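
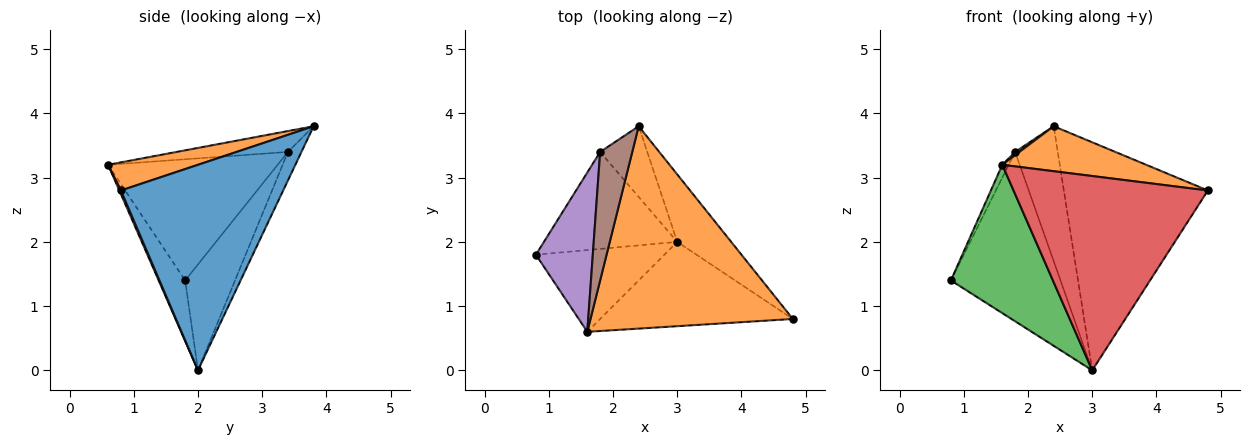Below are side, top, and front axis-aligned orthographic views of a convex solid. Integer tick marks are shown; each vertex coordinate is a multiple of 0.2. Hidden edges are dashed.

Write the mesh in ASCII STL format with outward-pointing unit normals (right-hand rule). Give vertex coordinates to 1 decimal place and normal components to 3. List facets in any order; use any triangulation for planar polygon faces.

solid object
 facet normal 0.734 0.651 -0.193
  outer loop
   vertex 3.0 2.0 0.0
   vertex 2.4 3.8 3.8
   vertex 4.8 0.8 2.8
  endloop
 endfacet
 facet normal 0.134 -0.215 0.967
  outer loop
   vertex 1.6 0.6 3.2
   vertex 4.8 0.8 2.8
   vertex 2.4 3.8 3.8
  endloop
 endfacet
 facet normal -0.222 -0.854 -0.471
  outer loop
   vertex 1.6 0.6 3.2
   vertex 0.8 1.8 1.4
   vertex 3.0 2.0 0.0
  endloop
 endfacet
 facet normal 0.008 -0.917 -0.398
  outer loop
   vertex 1.6 0.6 3.2
   vertex 3.0 2.0 0.0
   vertex 4.8 0.8 2.8
  endloop
 endfacet
 facet normal -0.905 0.034 0.425
  outer loop
   vertex 1.8 3.4 3.4
   vertex 0.8 1.8 1.4
   vertex 1.6 0.6 3.2
  endloop
 endfacet
 facet normal -0.545 -0.021 0.838
  outer loop
   vertex 1.8 3.4 3.4
   vertex 1.6 0.6 3.2
   vertex 2.4 3.8 3.8
  endloop
 endfacet
 facet normal -0.367 0.807 -0.462
  outer loop
   vertex 1.8 3.4 3.4
   vertex 3.0 2.0 0.0
   vertex 0.8 1.8 1.4
  endloop
 endfacet
 facet normal -0.271 0.853 -0.447
  outer loop
   vertex 1.8 3.4 3.4
   vertex 2.4 3.8 3.8
   vertex 3.0 2.0 0.0
  endloop
 endfacet
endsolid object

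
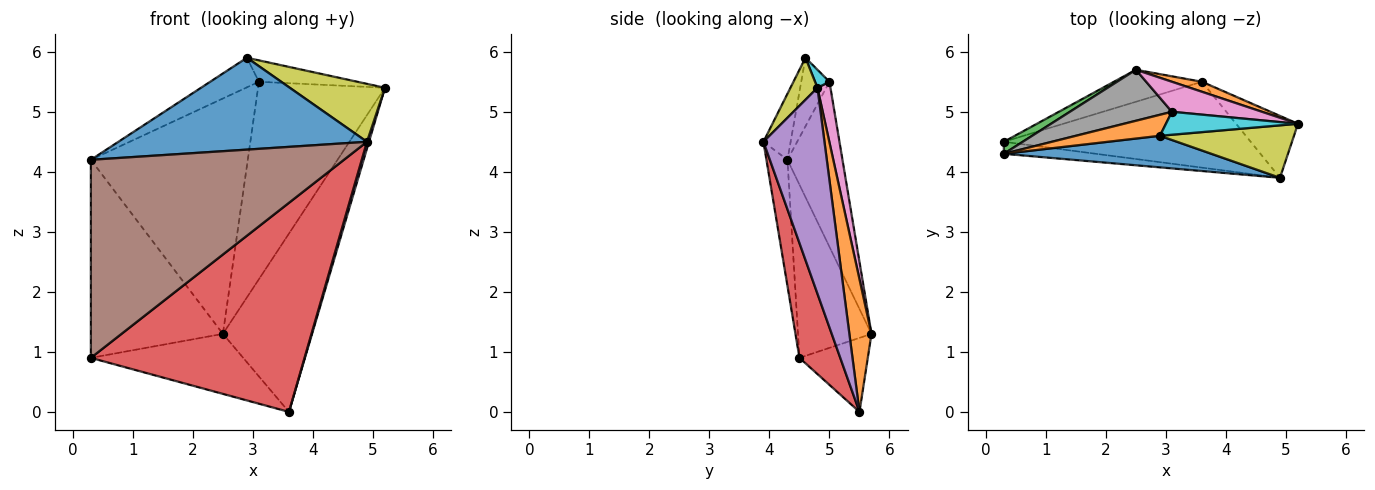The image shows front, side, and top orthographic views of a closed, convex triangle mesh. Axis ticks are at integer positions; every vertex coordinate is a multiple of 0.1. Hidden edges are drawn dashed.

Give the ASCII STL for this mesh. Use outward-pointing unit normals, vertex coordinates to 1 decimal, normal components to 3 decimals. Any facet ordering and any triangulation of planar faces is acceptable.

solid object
 facet normal -0.368 0.820 -0.438
  outer loop
   vertex 3.6 5.5 0.0
   vertex 0.3 4.5 0.9
   vertex 2.5 5.7 1.3
  endloop
 endfacet
 facet normal 0.240 0.969 0.054
  outer loop
   vertex 3.6 5.5 0.0
   vertex 2.5 5.7 1.3
   vertex 5.2 4.8 5.4
  endloop
 endfacet
 facet normal -0.486 0.873 0.053
  outer loop
   vertex 0.3 4.3 4.2
   vertex 2.5 5.7 1.3
   vertex 0.3 4.5 0.9
  endloop
 endfacet
 facet normal 0.174 -0.911 -0.374
  outer loop
   vertex 4.9 3.9 4.5
   vertex 0.3 4.5 0.9
   vertex 3.6 5.5 0.0
  endloop
 endfacet
 facet normal 0.957 -0.031 -0.288
  outer loop
   vertex 4.9 3.9 4.5
   vertex 3.6 5.5 0.0
   vertex 5.2 4.8 5.4
  endloop
 endfacet
 facet normal -0.083 -0.995 -0.060
  outer loop
   vertex 4.9 3.9 4.5
   vertex 0.3 4.3 4.2
   vertex 0.3 4.5 0.9
  endloop
 endfacet
 facet normal 0.101 0.984 0.150
  outer loop
   vertex 3.1 5.0 5.5
   vertex 5.2 4.8 5.4
   vertex 2.5 5.7 1.3
  endloop
 endfacet
 facet normal -0.324 0.925 0.200
  outer loop
   vertex 3.1 5.0 5.5
   vertex 2.5 5.7 1.3
   vertex 0.3 4.3 4.2
  endloop
 endfacet
 facet normal 0.206 -0.725 0.657
  outer loop
   vertex 2.9 4.6 5.9
   vertex 4.9 3.9 4.5
   vertex 5.2 4.8 5.4
  endloop
 endfacet
 facet normal 0.099 0.678 0.728
  outer loop
   vertex 2.9 4.6 5.9
   vertex 5.2 4.8 5.4
   vertex 3.1 5.0 5.5
  endloop
 endfacet
 facet normal -0.103 -0.941 0.323
  outer loop
   vertex 2.9 4.6 5.9
   vertex 0.3 4.3 4.2
   vertex 4.9 3.9 4.5
  endloop
 endfacet
 facet normal -0.427 0.737 0.523
  outer loop
   vertex 2.9 4.6 5.9
   vertex 3.1 5.0 5.5
   vertex 0.3 4.3 4.2
  endloop
 endfacet
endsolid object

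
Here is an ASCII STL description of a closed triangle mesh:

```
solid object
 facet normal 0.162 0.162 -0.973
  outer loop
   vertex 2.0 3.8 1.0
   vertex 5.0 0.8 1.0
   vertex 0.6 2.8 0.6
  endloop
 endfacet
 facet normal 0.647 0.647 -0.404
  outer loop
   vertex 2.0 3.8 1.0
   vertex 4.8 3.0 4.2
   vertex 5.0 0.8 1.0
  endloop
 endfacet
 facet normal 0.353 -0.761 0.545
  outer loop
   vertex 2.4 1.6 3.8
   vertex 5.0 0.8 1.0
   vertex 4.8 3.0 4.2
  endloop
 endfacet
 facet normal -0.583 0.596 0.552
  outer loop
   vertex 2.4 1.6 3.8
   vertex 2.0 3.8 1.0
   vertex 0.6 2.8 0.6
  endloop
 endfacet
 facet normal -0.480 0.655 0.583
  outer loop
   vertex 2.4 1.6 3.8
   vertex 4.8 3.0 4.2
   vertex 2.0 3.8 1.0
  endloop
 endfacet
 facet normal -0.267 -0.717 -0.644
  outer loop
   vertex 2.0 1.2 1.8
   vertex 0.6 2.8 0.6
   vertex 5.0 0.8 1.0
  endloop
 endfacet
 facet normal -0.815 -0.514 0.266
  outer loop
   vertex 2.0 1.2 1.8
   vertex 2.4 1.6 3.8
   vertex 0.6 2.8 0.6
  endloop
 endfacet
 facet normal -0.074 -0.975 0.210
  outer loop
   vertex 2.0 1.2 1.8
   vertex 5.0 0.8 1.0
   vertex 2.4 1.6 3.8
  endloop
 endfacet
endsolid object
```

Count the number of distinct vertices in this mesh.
6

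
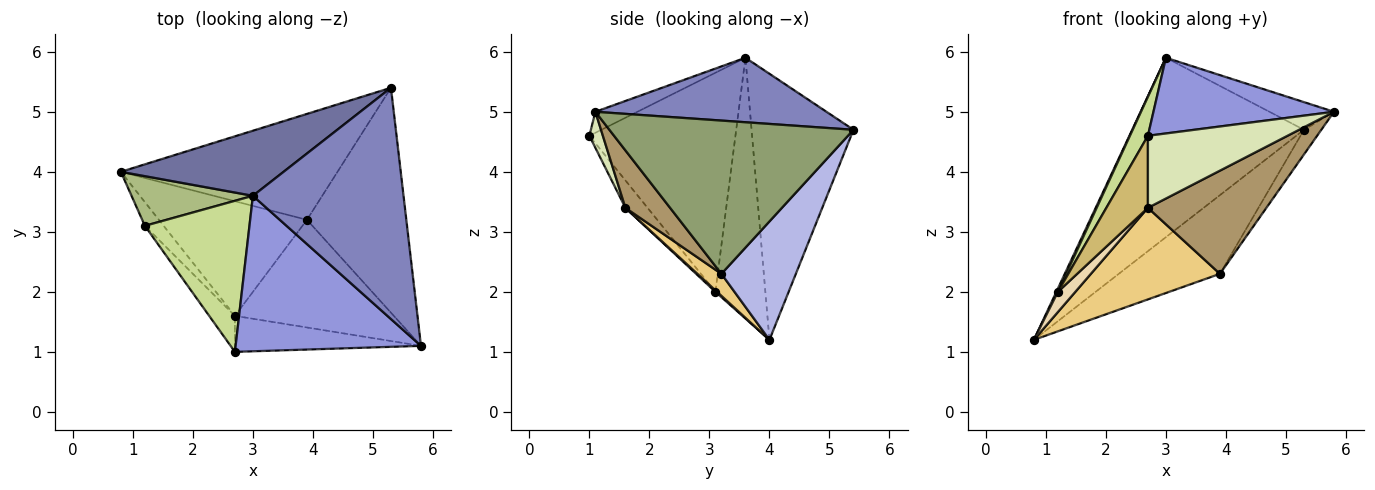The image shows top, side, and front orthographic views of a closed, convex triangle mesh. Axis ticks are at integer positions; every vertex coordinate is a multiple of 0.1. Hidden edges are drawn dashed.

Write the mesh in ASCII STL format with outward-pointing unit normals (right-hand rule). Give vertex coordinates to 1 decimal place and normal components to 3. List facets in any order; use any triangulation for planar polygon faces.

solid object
 facet normal -0.487 0.821 0.298
  outer loop
   vertex 3.0 3.6 5.9
   vertex 5.3 5.4 4.7
   vertex 0.8 4.0 1.2
  endloop
 endfacet
 facet normal 0.391 0.109 0.914
  outer loop
   vertex 3.0 3.6 5.9
   vertex 5.8 1.1 5.0
   vertex 5.3 5.4 4.7
  endloop
 endfacet
 facet normal -0.101 -0.436 0.894
  outer loop
   vertex 2.7 1.0 4.6
   vertex 5.8 1.1 5.0
   vertex 3.0 3.6 5.9
  endloop
 endfacet
 facet normal 0.402 0.546 -0.735
  outer loop
   vertex 3.9 3.2 2.3
   vertex 0.8 4.0 1.2
   vertex 5.3 5.4 4.7
  endloop
 endfacet
 facet normal 0.838 0.059 -0.543
  outer loop
   vertex 3.9 3.2 2.3
   vertex 5.3 5.4 4.7
   vertex 5.8 1.1 5.0
  endloop
 endfacet
 facet normal -0.906 -0.028 0.422
  outer loop
   vertex 1.2 3.1 2.0
   vertex 3.0 3.6 5.9
   vertex 0.8 4.0 1.2
  endloop
 endfacet
 facet normal -0.897 -0.111 0.428
  outer loop
   vertex 1.2 3.1 2.0
   vertex 2.7 1.0 4.6
   vertex 3.0 3.6 5.9
  endloop
 endfacet
 facet normal 0.086 -0.891 -0.446
  outer loop
   vertex 2.7 1.6 3.4
   vertex 5.8 1.1 5.0
   vertex 2.7 1.0 4.6
  endloop
 endfacet
 facet normal 0.253 -0.670 -0.698
  outer loop
   vertex 2.7 1.6 3.4
   vertex 3.9 3.2 2.3
   vertex 5.8 1.1 5.0
  endloop
 endfacet
 facet normal -0.431 -0.807 -0.404
  outer loop
   vertex 2.7 1.6 3.4
   vertex 2.7 1.0 4.6
   vertex 1.2 3.1 2.0
  endloop
 endfacet
 facet normal 0.115 -0.620 -0.776
  outer loop
   vertex 2.7 1.6 3.4
   vertex 0.8 4.0 1.2
   vertex 3.9 3.2 2.3
  endloop
 endfacet
 facet normal 0.061 -0.648 -0.759
  outer loop
   vertex 2.7 1.6 3.4
   vertex 1.2 3.1 2.0
   vertex 0.8 4.0 1.2
  endloop
 endfacet
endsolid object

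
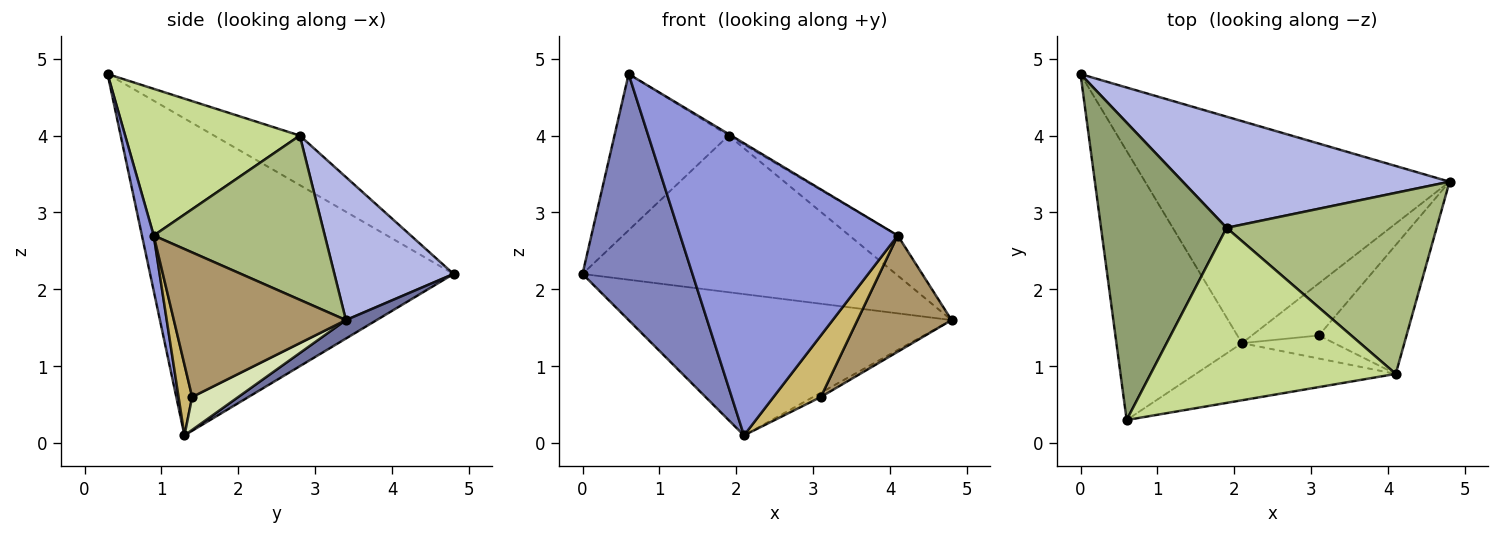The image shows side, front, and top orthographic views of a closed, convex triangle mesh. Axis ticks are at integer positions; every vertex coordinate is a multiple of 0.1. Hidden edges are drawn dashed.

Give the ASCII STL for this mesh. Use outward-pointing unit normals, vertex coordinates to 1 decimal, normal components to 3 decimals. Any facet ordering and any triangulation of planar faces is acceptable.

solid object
 facet normal 0.051 0.536 -0.843
  outer loop
   vertex 2.1 1.3 0.1
   vertex 0.0 4.8 2.2
   vertex 4.8 3.4 1.6
  endloop
 endfacet
 facet normal -0.881 -0.319 -0.349
  outer loop
   vertex 2.1 1.3 0.1
   vertex 0.6 0.3 4.8
   vertex 0.0 4.8 2.2
  endloop
 endfacet
 facet normal 0.053 -0.980 -0.192
  outer loop
   vertex 4.1 0.9 2.7
   vertex 0.6 0.3 4.8
   vertex 2.1 1.3 0.1
  endloop
 endfacet
 facet normal 0.296 0.779 0.553
  outer loop
   vertex 1.9 2.8 4.0
   vertex 4.8 3.4 1.6
   vertex 0.0 4.8 2.2
  endloop
 endfacet
 facet normal -0.330 0.439 0.836
  outer loop
   vertex 1.9 2.8 4.0
   vertex 0.0 4.8 2.2
   vertex 0.6 0.3 4.8
  endloop
 endfacet
 facet normal 0.607 0.172 0.776
  outer loop
   vertex 1.9 2.8 4.0
   vertex 4.1 0.9 2.7
   vertex 4.8 3.4 1.6
  endloop
 endfacet
 facet normal 0.514 0.008 0.858
  outer loop
   vertex 1.9 2.8 4.0
   vertex 0.6 0.3 4.8
   vertex 4.1 0.9 2.7
  endloop
 endfacet
 facet normal 0.440 0.073 -0.895
  outer loop
   vertex 3.1 1.4 0.6
   vertex 2.1 1.3 0.1
   vertex 4.8 3.4 1.6
  endloop
 endfacet
 facet normal 0.775 -0.424 -0.470
  outer loop
   vertex 3.1 1.4 0.6
   vertex 4.8 3.4 1.6
   vertex 4.1 0.9 2.7
  endloop
 endfacet
 facet normal 0.260 -0.904 -0.339
  outer loop
   vertex 3.1 1.4 0.6
   vertex 4.1 0.9 2.7
   vertex 2.1 1.3 0.1
  endloop
 endfacet
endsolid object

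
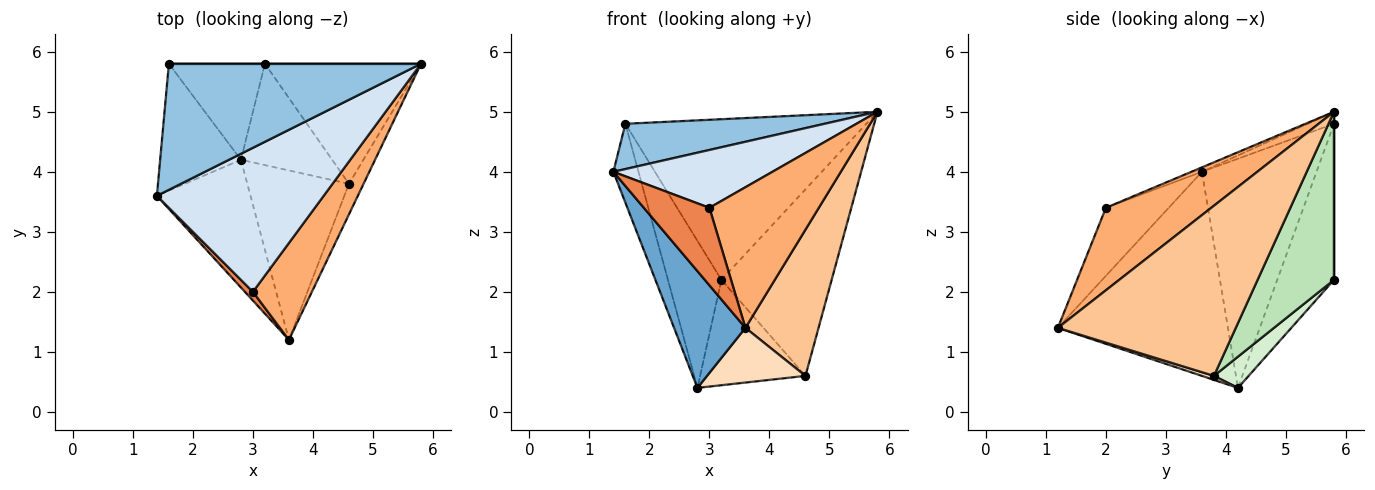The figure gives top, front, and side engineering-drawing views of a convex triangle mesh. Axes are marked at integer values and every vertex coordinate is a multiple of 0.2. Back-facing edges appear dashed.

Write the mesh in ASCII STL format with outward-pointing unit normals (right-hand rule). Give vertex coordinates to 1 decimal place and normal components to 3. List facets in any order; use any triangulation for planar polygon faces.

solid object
 facet normal -0.849 -0.356 -0.390
  outer loop
   vertex 2.8 4.2 0.4
   vertex 3.6 1.2 1.4
   vertex 1.4 3.6 4.0
  endloop
 endfacet
 facet normal -0.045 -0.338 0.940
  outer loop
   vertex 1.6 5.8 4.8
   vertex 1.4 3.6 4.0
   vertex 5.8 5.8 5.0
  endloop
 endfacet
 facet normal -0.924 0.202 -0.325
  outer loop
   vertex 1.6 5.8 4.8
   vertex 2.8 4.2 0.4
   vertex 1.4 3.6 4.0
  endloop
 endfacet
 facet normal -0.025 -0.372 0.928
  outer loop
   vertex 3.0 2.0 3.4
   vertex 5.8 5.8 5.0
   vertex 1.4 3.6 4.0
  endloop
 endfacet
 facet normal -0.689 -0.720 0.081
  outer loop
   vertex 3.0 2.0 3.4
   vertex 1.4 3.6 4.0
   vertex 3.6 1.2 1.4
  endloop
 endfacet
 facet normal 0.622 -0.645 0.444
  outer loop
   vertex 3.0 2.0 3.4
   vertex 3.6 1.2 1.4
   vertex 5.8 5.8 5.0
  endloop
 endfacet
 facet normal 0.922 -0.379 -0.079
  outer loop
   vertex 4.6 3.8 0.6
   vertex 5.8 5.8 5.0
   vertex 3.6 1.2 1.4
  endloop
 endfacet
 facet normal 0.037 -0.307 -0.951
  outer loop
   vertex 4.6 3.8 0.6
   vertex 3.6 1.2 1.4
   vertex 2.8 4.2 0.4
  endloop
 endfacet
 facet normal 0.000 1.000 0.000
  outer loop
   vertex 3.2 5.8 2.2
   vertex 1.6 5.8 4.8
   vertex 5.8 5.8 5.0
  endloop
 endfacet
 facet normal -0.664 0.626 -0.409
  outer loop
   vertex 3.2 5.8 2.2
   vertex 2.8 4.2 0.4
   vertex 1.6 5.8 4.8
  endloop
 endfacet
 facet normal 0.504 0.727 -0.468
  outer loop
   vertex 3.2 5.8 2.2
   vertex 5.8 5.8 5.0
   vertex 4.6 3.8 0.6
  endloop
 endfacet
 facet normal 0.231 0.701 -0.675
  outer loop
   vertex 3.2 5.8 2.2
   vertex 4.6 3.8 0.6
   vertex 2.8 4.2 0.4
  endloop
 endfacet
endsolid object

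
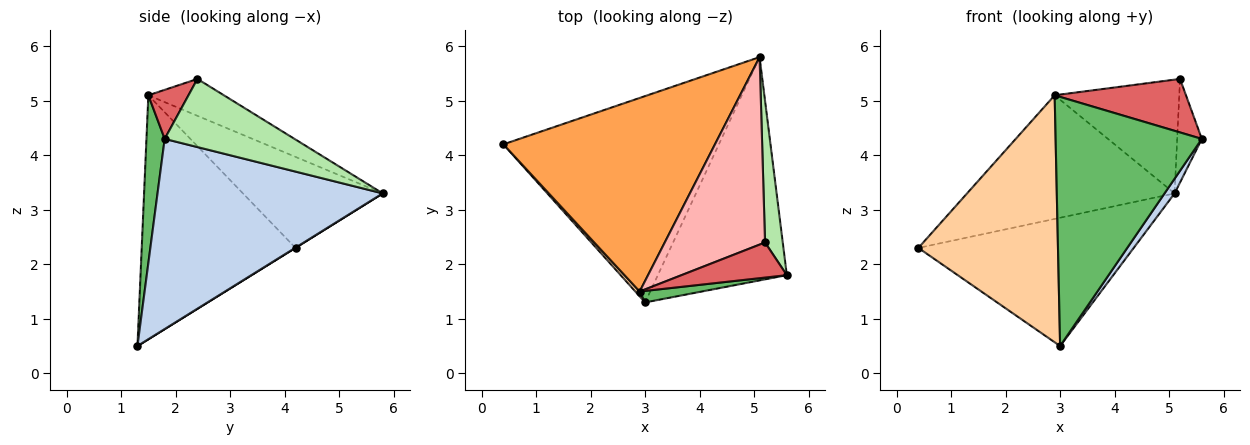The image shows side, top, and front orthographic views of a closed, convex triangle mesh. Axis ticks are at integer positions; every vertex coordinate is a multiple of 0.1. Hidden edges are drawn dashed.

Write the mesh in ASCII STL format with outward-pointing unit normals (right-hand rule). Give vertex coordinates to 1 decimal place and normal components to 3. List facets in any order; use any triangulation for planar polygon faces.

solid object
 facet normal 0.001 0.528 -0.849
  outer loop
   vertex 3.0 1.3 0.5
   vertex 0.4 4.2 2.3
   vertex 5.1 5.8 3.3
  endloop
 endfacet
 facet normal 0.827 -0.037 -0.561
  outer loop
   vertex 3.0 1.3 0.5
   vertex 5.1 5.8 3.3
   vertex 5.6 1.8 4.3
  endloop
 endfacet
 facet normal -0.341 0.506 0.792
  outer loop
   vertex 2.9 1.5 5.1
   vertex 5.1 5.8 3.3
   vertex 0.4 4.2 2.3
  endloop
 endfacet
 facet normal -0.740 -0.672 0.013
  outer loop
   vertex 2.9 1.5 5.1
   vertex 0.4 4.2 2.3
   vertex 3.0 1.3 0.5
  endloop
 endfacet
 facet normal 0.124 -0.991 0.046
  outer loop
   vertex 2.9 1.5 5.1
   vertex 3.0 1.3 0.5
   vertex 5.6 1.8 4.3
  endloop
 endfacet
 facet normal 0.952 0.181 0.247
  outer loop
   vertex 5.2 2.4 5.4
   vertex 5.6 1.8 4.3
   vertex 5.1 5.8 3.3
  endloop
 endfacet
 facet normal 0.248 -0.810 0.532
  outer loop
   vertex 5.2 2.4 5.4
   vertex 2.9 1.5 5.1
   vertex 5.6 1.8 4.3
  endloop
 endfacet
 facet normal -0.300 0.495 0.816
  outer loop
   vertex 5.2 2.4 5.4
   vertex 5.1 5.8 3.3
   vertex 2.9 1.5 5.1
  endloop
 endfacet
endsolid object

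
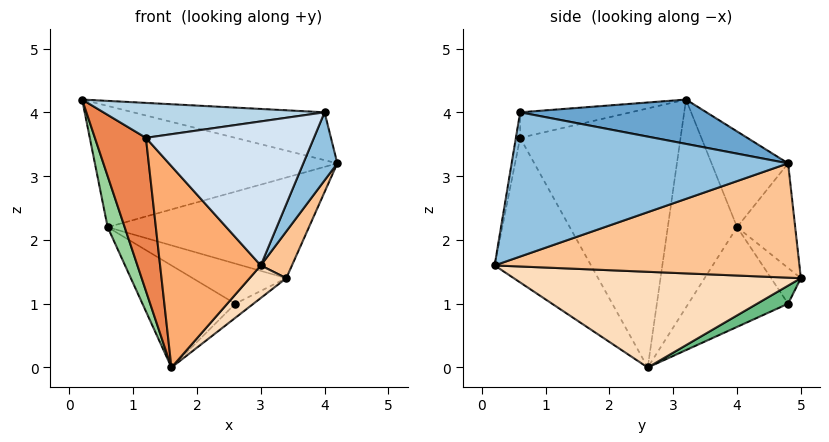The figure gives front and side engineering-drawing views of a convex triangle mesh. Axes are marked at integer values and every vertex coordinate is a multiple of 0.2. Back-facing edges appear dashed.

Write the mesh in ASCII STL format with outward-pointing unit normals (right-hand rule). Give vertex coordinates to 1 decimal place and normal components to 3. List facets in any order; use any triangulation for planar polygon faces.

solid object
 facet normal 0.172 0.176 0.969
  outer loop
   vertex 4.0 0.6 4.0
   vertex 4.2 4.8 3.2
   vertex 0.2 3.2 4.2
  endloop
 endfacet
 facet normal 0.924 -0.114 -0.366
  outer loop
   vertex 4.0 0.6 4.0
   vertex 3.0 0.2 1.6
   vertex 4.2 4.8 3.2
  endloop
 endfacet
 facet normal -0.136 -0.272 0.953
  outer loop
   vertex 1.2 0.6 3.6
   vertex 4.0 0.6 4.0
   vertex 0.2 3.2 4.2
  endloop
 endfacet
 facet normal -0.025 -0.984 0.174
  outer loop
   vertex 1.2 0.6 3.6
   vertex 3.0 0.2 1.6
   vertex 4.0 0.6 4.0
  endloop
 endfacet
 facet normal -0.919 -0.292 -0.265
  outer loop
   vertex 1.2 0.6 3.6
   vertex 0.2 3.2 4.2
   vertex 1.6 2.6 0.0
  endloop
 endfacet
 facet normal -0.624 -0.652 -0.431
  outer loop
   vertex 1.2 0.6 3.6
   vertex 1.6 2.6 0.0
   vertex 3.0 0.2 1.6
  endloop
 endfacet
 facet normal 0.906 -0.093 -0.413
  outer loop
   vertex 3.4 5.0 1.4
   vertex 4.2 4.8 3.2
   vertex 3.0 0.2 1.6
  endloop
 endfacet
 facet normal 0.681 -0.087 -0.727
  outer loop
   vertex 3.4 5.0 1.4
   vertex 3.0 0.2 1.6
   vertex 1.6 2.6 0.0
  endloop
 endfacet
 facet normal 0.389 0.229 -0.892
  outer loop
   vertex 3.4 5.0 1.4
   vertex 1.6 2.6 0.0
   vertex 2.6 4.8 1.0
  endloop
 endfacet
 facet normal -0.933 -0.229 -0.278
  outer loop
   vertex 0.6 4.0 2.2
   vertex 1.6 2.6 0.0
   vertex 0.2 3.2 4.2
  endloop
 endfacet
 facet normal -0.581 0.541 -0.608
  outer loop
   vertex 0.6 4.0 2.2
   vertex 2.6 4.8 1.0
   vertex 1.6 2.6 0.0
  endloop
 endfacet
 facet normal -0.301 0.945 0.129
  outer loop
   vertex 0.6 4.0 2.2
   vertex 3.4 5.0 1.4
   vertex 2.6 4.8 1.0
  endloop
 endfacet
 facet normal -0.287 0.908 0.306
  outer loop
   vertex 0.6 4.0 2.2
   vertex 0.2 3.2 4.2
   vertex 4.2 4.8 3.2
  endloop
 endfacet
 facet normal -0.270 0.936 0.224
  outer loop
   vertex 0.6 4.0 2.2
   vertex 4.2 4.8 3.2
   vertex 3.4 5.0 1.4
  endloop
 endfacet
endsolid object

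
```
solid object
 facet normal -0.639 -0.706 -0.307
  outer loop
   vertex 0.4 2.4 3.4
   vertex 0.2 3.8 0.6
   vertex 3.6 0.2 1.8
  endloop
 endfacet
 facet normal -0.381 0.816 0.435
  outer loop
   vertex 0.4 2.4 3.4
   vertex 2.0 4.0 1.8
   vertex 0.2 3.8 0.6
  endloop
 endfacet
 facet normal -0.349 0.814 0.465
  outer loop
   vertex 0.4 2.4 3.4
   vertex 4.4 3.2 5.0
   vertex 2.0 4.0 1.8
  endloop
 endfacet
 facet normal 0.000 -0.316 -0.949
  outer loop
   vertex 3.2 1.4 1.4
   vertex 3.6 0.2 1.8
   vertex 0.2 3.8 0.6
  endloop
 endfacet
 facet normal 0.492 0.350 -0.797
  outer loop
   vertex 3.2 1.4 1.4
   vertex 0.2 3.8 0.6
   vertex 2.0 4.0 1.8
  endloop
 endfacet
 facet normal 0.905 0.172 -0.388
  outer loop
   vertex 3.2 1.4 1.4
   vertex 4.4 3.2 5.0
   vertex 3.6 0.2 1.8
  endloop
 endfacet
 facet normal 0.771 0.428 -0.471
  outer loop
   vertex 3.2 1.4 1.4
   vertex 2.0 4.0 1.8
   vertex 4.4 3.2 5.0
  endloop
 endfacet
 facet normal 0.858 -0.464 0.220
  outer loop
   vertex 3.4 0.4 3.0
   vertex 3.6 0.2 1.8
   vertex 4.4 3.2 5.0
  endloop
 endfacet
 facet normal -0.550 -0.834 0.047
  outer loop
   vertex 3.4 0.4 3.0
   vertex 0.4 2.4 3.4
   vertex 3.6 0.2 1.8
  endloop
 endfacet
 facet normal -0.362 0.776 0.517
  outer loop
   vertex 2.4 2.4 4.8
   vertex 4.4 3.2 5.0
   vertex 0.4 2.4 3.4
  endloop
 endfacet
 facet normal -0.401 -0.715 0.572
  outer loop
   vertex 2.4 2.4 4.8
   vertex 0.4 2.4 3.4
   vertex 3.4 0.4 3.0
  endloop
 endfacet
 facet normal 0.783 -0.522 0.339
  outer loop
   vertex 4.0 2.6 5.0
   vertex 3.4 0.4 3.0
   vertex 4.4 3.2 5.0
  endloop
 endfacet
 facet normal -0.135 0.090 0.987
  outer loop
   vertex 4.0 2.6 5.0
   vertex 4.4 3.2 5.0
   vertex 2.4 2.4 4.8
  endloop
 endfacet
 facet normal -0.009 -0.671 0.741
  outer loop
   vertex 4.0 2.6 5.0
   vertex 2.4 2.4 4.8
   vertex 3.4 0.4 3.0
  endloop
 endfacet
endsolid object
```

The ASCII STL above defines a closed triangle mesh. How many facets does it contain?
14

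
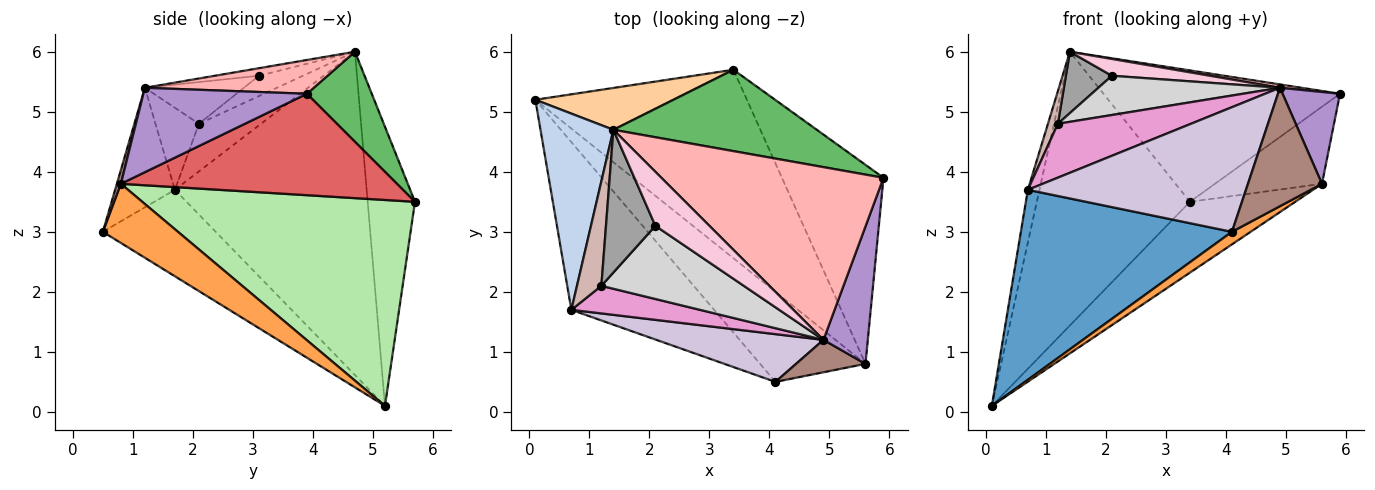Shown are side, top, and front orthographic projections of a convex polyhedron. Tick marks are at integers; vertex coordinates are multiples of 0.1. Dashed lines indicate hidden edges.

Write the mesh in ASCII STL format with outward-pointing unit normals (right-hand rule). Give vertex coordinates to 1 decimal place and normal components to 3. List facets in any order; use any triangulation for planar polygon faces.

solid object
 facet normal -0.372 -0.696 -0.614
  outer loop
   vertex 0.7 1.7 3.7
   vertex 0.1 5.2 0.1
   vertex 4.1 0.5 3.0
  endloop
 endfacet
 facet normal -0.974 0.059 0.220
  outer loop
   vertex 0.7 1.7 3.7
   vertex 1.4 4.7 6.0
   vertex 0.1 5.2 0.1
  endloop
 endfacet
 facet normal 0.486 -0.121 -0.866
  outer loop
   vertex 5.6 0.8 3.8
   vertex 4.1 0.5 3.0
   vertex 0.1 5.2 0.1
  endloop
 endfacet
 facet normal -0.292 0.945 0.144
  outer loop
   vertex 3.4 5.7 3.5
   vertex 0.1 5.2 0.1
   vertex 1.4 4.7 6.0
  endloop
 endfacet
 facet normal 0.227 0.828 0.513
  outer loop
   vertex 3.4 5.7 3.5
   vertex 1.4 4.7 6.0
   vertex 5.9 3.9 5.3
  endloop
 endfacet
 facet normal 0.674 0.260 -0.692
  outer loop
   vertex 3.4 5.7 3.5
   vertex 5.6 0.8 3.8
   vertex 0.1 5.2 0.1
  endloop
 endfacet
 facet normal 0.682 0.264 -0.682
  outer loop
   vertex 3.4 5.7 3.5
   vertex 5.9 3.9 5.3
   vertex 5.6 0.8 3.8
  endloop
 endfacet
 facet normal 0.150 -0.019 0.988
  outer loop
   vertex 4.9 1.2 5.4
   vertex 5.9 3.9 5.3
   vertex 1.4 4.7 6.0
  endloop
 endfacet
 facet normal 0.845 -0.297 0.444
  outer loop
   vertex 4.9 1.2 5.4
   vertex 5.6 0.8 3.8
   vertex 5.9 3.9 5.3
  endloop
 endfacet
 facet normal -0.248 -0.905 0.347
  outer loop
   vertex 4.9 1.2 5.4
   vertex 0.7 1.7 3.7
   vertex 4.1 0.5 3.0
  endloop
 endfacet
 facet normal 0.052 -0.963 0.264
  outer loop
   vertex 4.9 1.2 5.4
   vertex 4.1 0.5 3.0
   vertex 5.6 0.8 3.8
  endloop
 endfacet
 facet normal -0.881 -0.141 0.452
  outer loop
   vertex 1.2 2.1 4.8
   vertex 1.4 4.7 6.0
   vertex 0.7 1.7 3.7
  endloop
 endfacet
 facet normal -0.279 -0.855 0.438
  outer loop
   vertex 1.2 2.1 4.8
   vertex 0.7 1.7 3.7
   vertex 4.9 1.2 5.4
  endloop
 endfacet
 facet normal -0.132 -0.294 0.946
  outer loop
   vertex 2.1 3.1 5.6
   vertex 4.9 1.2 5.4
   vertex 1.4 4.7 6.0
  endloop
 endfacet
 facet normal -0.353 -0.369 0.859
  outer loop
   vertex 2.1 3.1 5.6
   vertex 1.4 4.7 6.0
   vertex 1.2 2.1 4.8
  endloop
 endfacet
 facet normal -0.250 -0.458 0.853
  outer loop
   vertex 2.1 3.1 5.6
   vertex 1.2 2.1 4.8
   vertex 4.9 1.2 5.4
  endloop
 endfacet
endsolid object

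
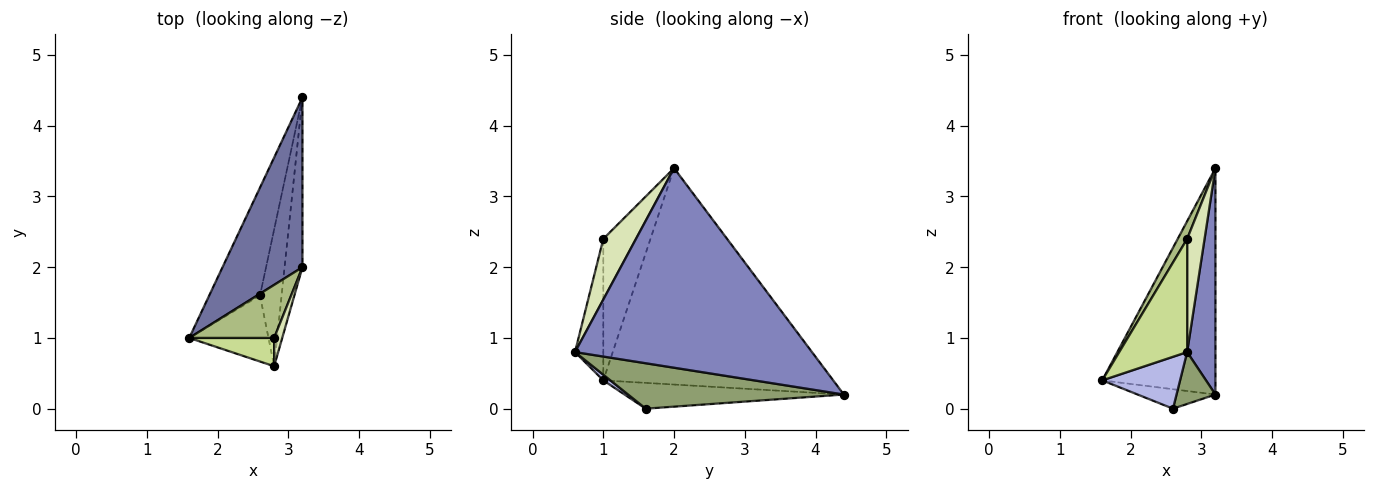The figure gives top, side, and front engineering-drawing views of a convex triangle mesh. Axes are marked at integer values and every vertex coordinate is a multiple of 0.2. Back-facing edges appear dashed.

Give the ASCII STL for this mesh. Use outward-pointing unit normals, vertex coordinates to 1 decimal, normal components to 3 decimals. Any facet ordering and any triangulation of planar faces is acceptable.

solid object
 facet normal -0.852 0.419 0.314
  outer loop
   vertex 3.2 4.4 0.2
   vertex 1.6 1.0 0.4
   vertex 3.2 2.0 3.4
  endloop
 endfacet
 facet normal 0.989 -0.118 -0.089
  outer loop
   vertex 2.8 0.6 0.8
   vertex 3.2 4.4 0.2
   vertex 3.2 2.0 3.4
  endloop
 endfacet
 facet normal -0.447 0.159 -0.880
  outer loop
   vertex 2.6 1.6 0.0
   vertex 1.6 1.0 0.4
   vertex 3.2 4.4 0.2
  endloop
 endfacet
 facet normal 0.056 -0.617 -0.785
  outer loop
   vertex 2.6 1.6 0.0
   vertex 2.8 0.6 0.8
   vertex 1.6 1.0 0.4
  endloop
 endfacet
 facet normal 0.891 -0.161 -0.424
  outer loop
   vertex 2.6 1.6 0.0
   vertex 3.2 4.4 0.2
   vertex 2.8 0.6 0.8
  endloop
 endfacet
 facet normal -0.845 -0.169 0.507
  outer loop
   vertex 2.8 1.0 2.4
   vertex 3.2 2.0 3.4
   vertex 1.6 1.0 0.4
  endloop
 endfacet
 facet normal -0.375 -0.899 0.225
  outer loop
   vertex 2.8 1.0 2.4
   vertex 1.6 1.0 0.4
   vertex 2.8 0.6 0.8
  endloop
 endfacet
 facet normal 0.876 -0.467 0.117
  outer loop
   vertex 2.8 1.0 2.4
   vertex 2.8 0.6 0.8
   vertex 3.2 2.0 3.4
  endloop
 endfacet
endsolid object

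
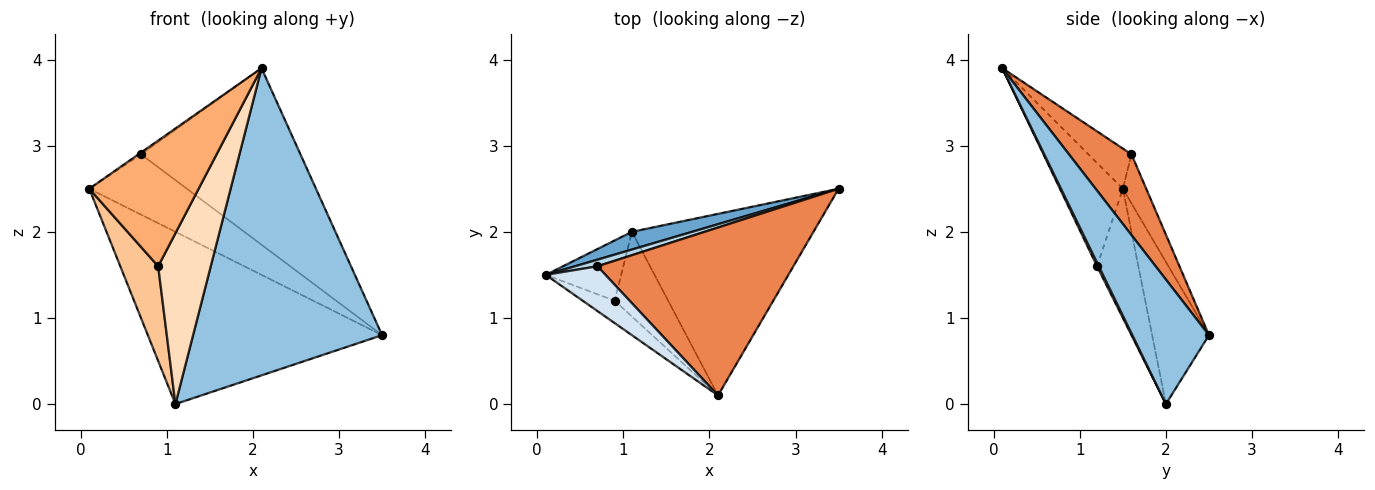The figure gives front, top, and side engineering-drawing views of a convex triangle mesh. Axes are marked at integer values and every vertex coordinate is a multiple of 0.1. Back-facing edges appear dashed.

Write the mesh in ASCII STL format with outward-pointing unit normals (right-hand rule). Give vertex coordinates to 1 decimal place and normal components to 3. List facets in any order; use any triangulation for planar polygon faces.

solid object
 facet normal -0.235 0.967 0.100
  outer loop
   vertex 1.1 2.0 0.0
   vertex 0.1 1.5 2.5
   vertex 3.5 2.5 0.8
  endloop
 endfacet
 facet normal 0.329 -0.813 -0.480
  outer loop
   vertex 1.1 2.0 0.0
   vertex 3.5 2.5 0.8
   vertex 2.1 0.1 3.9
  endloop
 endfacet
 facet normal -0.232 0.967 0.106
  outer loop
   vertex 0.7 1.6 2.9
   vertex 3.5 2.5 0.8
   vertex 0.1 1.5 2.5
  endloop
 endfacet
 facet normal -0.558 0.032 0.829
  outer loop
   vertex 0.7 1.6 2.9
   vertex 0.1 1.5 2.5
   vertex 2.1 0.1 3.9
  endloop
 endfacet
 facet normal 0.273 0.697 0.663
  outer loop
   vertex 0.7 1.6 2.9
   vertex 2.1 0.1 3.9
   vertex 3.5 2.5 0.8
  endloop
 endfacet
 facet normal -0.493 -0.857 -0.153
  outer loop
   vertex 0.9 1.2 1.6
   vertex 2.1 0.1 3.9
   vertex 0.1 1.5 2.5
  endloop
 endfacet
 facet normal -0.677 -0.621 -0.395
  outer loop
   vertex 0.9 1.2 1.6
   vertex 0.1 1.5 2.5
   vertex 1.1 2.0 0.0
  endloop
 endfacet
 facet normal 0.030 -0.896 -0.444
  outer loop
   vertex 0.9 1.2 1.6
   vertex 1.1 2.0 0.0
   vertex 2.1 0.1 3.9
  endloop
 endfacet
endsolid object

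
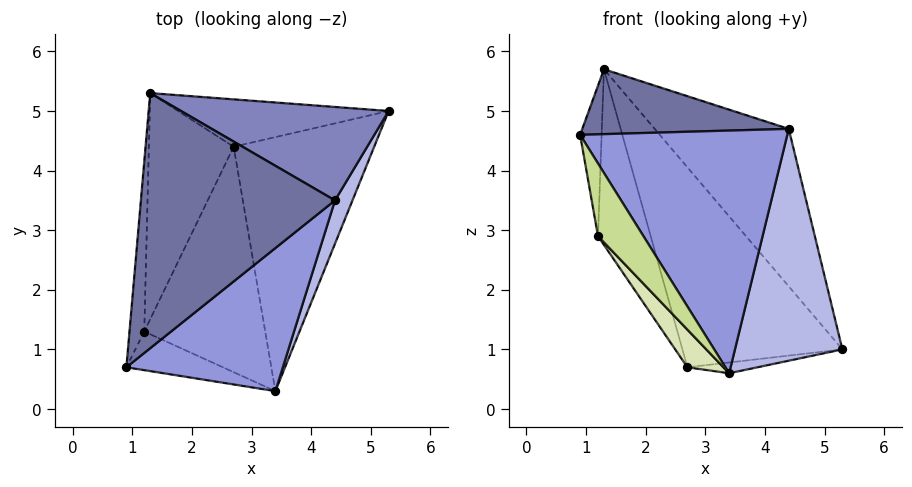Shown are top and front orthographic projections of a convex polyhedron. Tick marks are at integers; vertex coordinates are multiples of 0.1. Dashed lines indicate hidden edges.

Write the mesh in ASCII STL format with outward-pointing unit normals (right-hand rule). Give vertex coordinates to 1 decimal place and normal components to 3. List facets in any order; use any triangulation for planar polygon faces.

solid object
 facet normal 0.167 -0.243 0.956
  outer loop
   vertex 4.4 3.5 4.7
   vertex 1.3 5.3 5.7
   vertex 0.9 0.7 4.6
  endloop
 endfacet
 facet normal 0.553 0.717 0.425
  outer loop
   vertex 4.4 3.5 4.7
   vertex 5.3 5.0 1.0
   vertex 1.3 5.3 5.7
  endloop
 endfacet
 facet normal 0.559 -0.714 0.421
  outer loop
   vertex 4.4 3.5 4.7
   vertex 0.9 0.7 4.6
   vertex 3.4 0.3 0.6
  endloop
 endfacet
 facet normal 0.923 -0.379 0.071
  outer loop
   vertex 4.4 3.5 4.7
   vertex 3.4 0.3 0.6
   vertex 5.3 5.0 1.0
  endloop
 endfacet
 facet normal -0.194 0.955 -0.226
  outer loop
   vertex 2.7 4.4 0.7
   vertex 1.3 5.3 5.7
   vertex 5.3 5.0 1.0
  endloop
 endfacet
 facet normal 0.105 0.042 -0.994
  outer loop
   vertex 2.7 4.4 0.7
   vertex 5.3 5.0 1.0
   vertex 3.4 0.3 0.6
  endloop
 endfacet
 facet normal -0.666 -0.659 -0.350
  outer loop
   vertex 1.2 1.3 2.9
   vertex 3.4 0.3 0.6
   vertex 0.9 0.7 4.6
  endloop
 endfacet
 facet normal -0.742 -0.111 -0.661
  outer loop
   vertex 1.2 1.3 2.9
   vertex 2.7 4.4 0.7
   vertex 3.4 0.3 0.6
  endloop
 endfacet
 facet normal -0.984 0.117 -0.132
  outer loop
   vertex 1.2 1.3 2.9
   vertex 0.9 0.7 4.6
   vertex 1.3 5.3 5.7
  endloop
 endfacet
 facet normal -0.925 0.234 -0.301
  outer loop
   vertex 1.2 1.3 2.9
   vertex 1.3 5.3 5.7
   vertex 2.7 4.4 0.7
  endloop
 endfacet
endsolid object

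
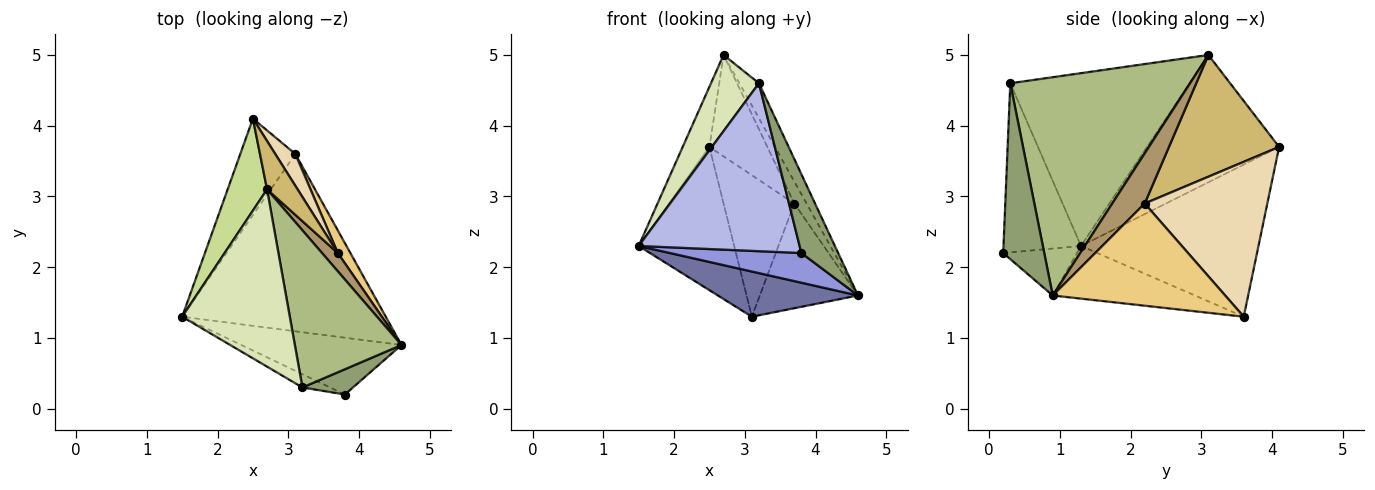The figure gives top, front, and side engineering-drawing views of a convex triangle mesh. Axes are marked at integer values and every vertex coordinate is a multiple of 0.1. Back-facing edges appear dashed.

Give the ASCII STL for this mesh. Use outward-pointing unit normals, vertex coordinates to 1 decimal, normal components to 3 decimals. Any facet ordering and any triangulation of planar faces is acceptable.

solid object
 facet normal -0.243 -0.240 -0.940
  outer loop
   vertex 3.1 3.6 1.3
   vertex 4.6 0.9 1.6
   vertex 1.5 1.3 2.3
  endloop
 endfacet
 facet normal -0.839 0.452 -0.304
  outer loop
   vertex 3.1 3.6 1.3
   vertex 1.5 1.3 2.3
   vertex 2.5 4.1 3.7
  endloop
 endfacet
 facet normal -0.252 -0.448 -0.858
  outer loop
   vertex 3.8 0.2 2.2
   vertex 1.5 1.3 2.3
   vertex 4.6 0.9 1.6
  endloop
 endfacet
 facet normal -0.433 -0.899 -0.071
  outer loop
   vertex 3.8 0.2 2.2
   vertex 3.2 0.3 4.6
   vertex 1.5 1.3 2.3
  endloop
 endfacet
 facet normal 0.728 -0.653 0.209
  outer loop
   vertex 3.8 0.2 2.2
   vertex 4.6 0.9 1.6
   vertex 3.2 0.3 4.6
  endloop
 endfacet
 facet normal 0.894 0.097 0.437
  outer loop
   vertex 2.7 3.1 5.0
   vertex 3.2 0.3 4.6
   vertex 4.6 0.9 1.6
  endloop
 endfacet
 facet normal -0.938 0.190 0.290
  outer loop
   vertex 2.7 3.1 5.0
   vertex 2.5 4.1 3.7
   vertex 1.5 1.3 2.3
  endloop
 endfacet
 facet normal -0.828 -0.221 0.516
  outer loop
   vertex 2.7 3.1 5.0
   vertex 1.5 1.3 2.3
   vertex 3.2 0.3 4.6
  endloop
 endfacet
 facet normal 0.897 0.339 0.282
  outer loop
   vertex 3.7 2.2 2.9
   vertex 2.7 3.1 5.0
   vertex 4.6 0.9 1.6
  endloop
 endfacet
 facet normal 0.864 0.454 0.217
  outer loop
   vertex 3.7 2.2 2.9
   vertex 2.5 4.1 3.7
   vertex 2.7 3.1 5.0
  endloop
 endfacet
 facet normal 0.864 0.492 0.106
  outer loop
   vertex 3.7 2.2 2.9
   vertex 4.6 0.9 1.6
   vertex 3.1 3.6 1.3
  endloop
 endfacet
 facet normal 0.861 0.497 0.112
  outer loop
   vertex 3.7 2.2 2.9
   vertex 3.1 3.6 1.3
   vertex 2.5 4.1 3.7
  endloop
 endfacet
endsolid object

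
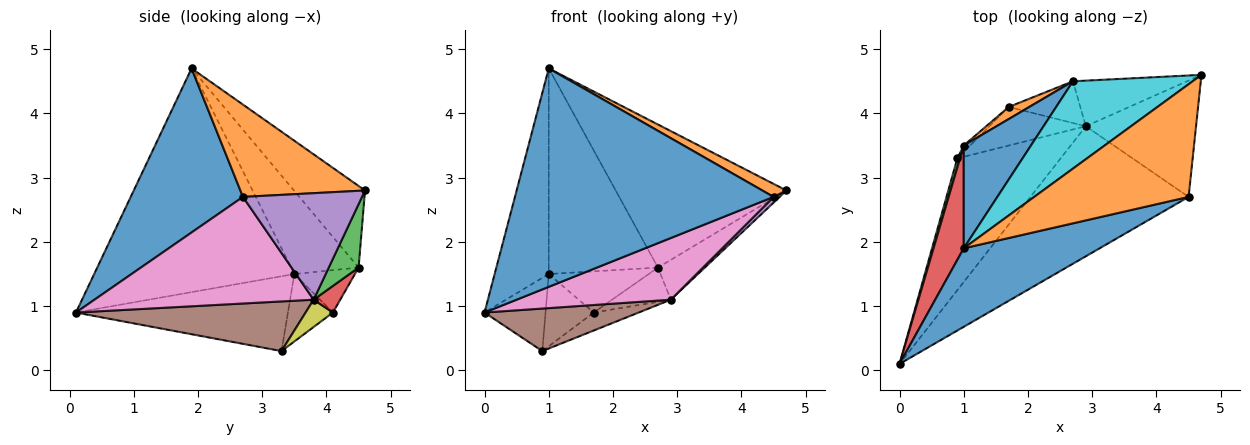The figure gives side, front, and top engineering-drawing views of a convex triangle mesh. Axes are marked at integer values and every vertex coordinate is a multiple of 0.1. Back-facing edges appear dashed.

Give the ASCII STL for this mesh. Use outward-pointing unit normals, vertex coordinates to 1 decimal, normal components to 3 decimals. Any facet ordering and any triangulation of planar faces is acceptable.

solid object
 facet normal 0.378 -0.871 0.313
  outer loop
   vertex 4.5 2.7 2.7
   vertex 1.0 1.9 4.7
   vertex 0.0 0.1 0.9
  endloop
 endfacet
 facet normal 0.511 -0.099 0.854
  outer loop
   vertex 4.5 2.7 2.7
   vertex 4.7 4.6 2.8
   vertex 1.0 1.9 4.7
  endloop
 endfacet
 facet normal -0.960 0.276 0.034
  outer loop
   vertex 1.0 3.5 1.5
   vertex 0.9 3.3 0.3
   vertex 0.0 0.1 0.9
  endloop
 endfacet
 facet normal -0.957 0.259 0.129
  outer loop
   vertex 1.0 3.5 1.5
   vertex 0.0 0.1 0.9
   vertex 1.0 1.9 4.7
  endloop
 endfacet
 facet normal 0.694 -0.035 -0.719
  outer loop
   vertex 2.9 3.8 1.1
   vertex 4.7 4.6 2.8
   vertex 4.5 2.7 2.7
  endloop
 endfacet
 facet normal 0.416 -0.279 -0.865
  outer loop
   vertex 2.9 3.8 1.1
   vertex 0.0 0.1 0.9
   vertex 0.9 3.3 0.3
  endloop
 endfacet
 facet normal 0.520 -0.366 -0.772
  outer loop
   vertex 2.9 3.8 1.1
   vertex 4.5 2.7 2.7
   vertex 0.0 0.1 0.9
  endloop
 endfacet
 facet normal -0.681 0.730 -0.065
  outer loop
   vertex 1.7 4.1 0.9
   vertex 0.9 3.3 0.3
   vertex 1.0 3.5 1.5
  endloop
 endfacet
 facet normal 0.249 0.410 -0.878
  outer loop
   vertex 1.7 4.1 0.9
   vertex 2.9 3.8 1.1
   vertex 0.9 3.3 0.3
  endloop
 endfacet
 facet normal -0.335 0.804 0.491
  outer loop
   vertex 2.7 4.5 1.6
   vertex 1.0 1.9 4.7
   vertex 4.7 4.6 2.8
  endloop
 endfacet
 facet normal -0.484 0.783 0.391
  outer loop
   vertex 2.7 4.5 1.6
   vertex 1.0 3.5 1.5
   vertex 1.0 1.9 4.7
  endloop
 endfacet
 facet normal -0.502 0.830 0.244
  outer loop
   vertex 2.7 4.5 1.6
   vertex 1.7 4.1 0.9
   vertex 1.0 3.5 1.5
  endloop
 endfacet
 facet normal 0.386 0.607 -0.695
  outer loop
   vertex 2.7 4.5 1.6
   vertex 4.7 4.6 2.8
   vertex 2.9 3.8 1.1
  endloop
 endfacet
 facet normal 0.276 0.610 -0.743
  outer loop
   vertex 2.7 4.5 1.6
   vertex 2.9 3.8 1.1
   vertex 1.7 4.1 0.9
  endloop
 endfacet
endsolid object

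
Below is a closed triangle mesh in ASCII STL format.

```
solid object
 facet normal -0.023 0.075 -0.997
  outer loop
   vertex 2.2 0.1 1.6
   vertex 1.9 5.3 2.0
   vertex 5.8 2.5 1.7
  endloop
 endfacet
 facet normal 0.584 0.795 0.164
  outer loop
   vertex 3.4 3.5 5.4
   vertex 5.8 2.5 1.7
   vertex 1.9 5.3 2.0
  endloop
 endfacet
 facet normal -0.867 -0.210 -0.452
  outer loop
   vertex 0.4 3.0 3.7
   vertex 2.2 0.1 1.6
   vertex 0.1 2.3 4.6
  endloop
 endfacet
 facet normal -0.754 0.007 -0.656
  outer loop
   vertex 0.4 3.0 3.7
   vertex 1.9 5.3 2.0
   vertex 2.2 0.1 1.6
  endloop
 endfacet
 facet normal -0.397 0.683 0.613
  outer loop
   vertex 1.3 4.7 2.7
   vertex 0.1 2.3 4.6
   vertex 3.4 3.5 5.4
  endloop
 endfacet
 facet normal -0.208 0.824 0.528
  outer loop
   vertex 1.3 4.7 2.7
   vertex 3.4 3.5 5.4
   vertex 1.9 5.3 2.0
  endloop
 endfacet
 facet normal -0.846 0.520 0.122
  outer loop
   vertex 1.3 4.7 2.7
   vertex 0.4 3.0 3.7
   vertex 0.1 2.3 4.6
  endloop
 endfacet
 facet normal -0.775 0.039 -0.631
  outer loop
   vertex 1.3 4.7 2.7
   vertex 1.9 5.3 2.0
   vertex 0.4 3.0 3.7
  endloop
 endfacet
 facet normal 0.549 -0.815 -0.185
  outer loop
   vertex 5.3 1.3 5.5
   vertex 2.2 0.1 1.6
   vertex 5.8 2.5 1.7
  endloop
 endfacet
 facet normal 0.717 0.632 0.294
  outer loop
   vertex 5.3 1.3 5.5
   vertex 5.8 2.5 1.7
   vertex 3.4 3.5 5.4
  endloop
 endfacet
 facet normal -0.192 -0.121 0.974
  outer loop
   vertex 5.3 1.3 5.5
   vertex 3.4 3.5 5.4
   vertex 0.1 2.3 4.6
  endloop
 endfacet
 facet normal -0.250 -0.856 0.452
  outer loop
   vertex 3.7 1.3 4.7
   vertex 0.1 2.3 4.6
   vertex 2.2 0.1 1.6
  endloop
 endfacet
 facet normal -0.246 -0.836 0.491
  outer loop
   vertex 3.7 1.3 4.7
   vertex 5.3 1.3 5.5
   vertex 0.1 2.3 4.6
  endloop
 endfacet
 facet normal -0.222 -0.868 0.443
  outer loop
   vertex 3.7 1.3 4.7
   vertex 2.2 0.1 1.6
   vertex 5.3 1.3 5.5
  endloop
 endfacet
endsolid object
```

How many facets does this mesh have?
14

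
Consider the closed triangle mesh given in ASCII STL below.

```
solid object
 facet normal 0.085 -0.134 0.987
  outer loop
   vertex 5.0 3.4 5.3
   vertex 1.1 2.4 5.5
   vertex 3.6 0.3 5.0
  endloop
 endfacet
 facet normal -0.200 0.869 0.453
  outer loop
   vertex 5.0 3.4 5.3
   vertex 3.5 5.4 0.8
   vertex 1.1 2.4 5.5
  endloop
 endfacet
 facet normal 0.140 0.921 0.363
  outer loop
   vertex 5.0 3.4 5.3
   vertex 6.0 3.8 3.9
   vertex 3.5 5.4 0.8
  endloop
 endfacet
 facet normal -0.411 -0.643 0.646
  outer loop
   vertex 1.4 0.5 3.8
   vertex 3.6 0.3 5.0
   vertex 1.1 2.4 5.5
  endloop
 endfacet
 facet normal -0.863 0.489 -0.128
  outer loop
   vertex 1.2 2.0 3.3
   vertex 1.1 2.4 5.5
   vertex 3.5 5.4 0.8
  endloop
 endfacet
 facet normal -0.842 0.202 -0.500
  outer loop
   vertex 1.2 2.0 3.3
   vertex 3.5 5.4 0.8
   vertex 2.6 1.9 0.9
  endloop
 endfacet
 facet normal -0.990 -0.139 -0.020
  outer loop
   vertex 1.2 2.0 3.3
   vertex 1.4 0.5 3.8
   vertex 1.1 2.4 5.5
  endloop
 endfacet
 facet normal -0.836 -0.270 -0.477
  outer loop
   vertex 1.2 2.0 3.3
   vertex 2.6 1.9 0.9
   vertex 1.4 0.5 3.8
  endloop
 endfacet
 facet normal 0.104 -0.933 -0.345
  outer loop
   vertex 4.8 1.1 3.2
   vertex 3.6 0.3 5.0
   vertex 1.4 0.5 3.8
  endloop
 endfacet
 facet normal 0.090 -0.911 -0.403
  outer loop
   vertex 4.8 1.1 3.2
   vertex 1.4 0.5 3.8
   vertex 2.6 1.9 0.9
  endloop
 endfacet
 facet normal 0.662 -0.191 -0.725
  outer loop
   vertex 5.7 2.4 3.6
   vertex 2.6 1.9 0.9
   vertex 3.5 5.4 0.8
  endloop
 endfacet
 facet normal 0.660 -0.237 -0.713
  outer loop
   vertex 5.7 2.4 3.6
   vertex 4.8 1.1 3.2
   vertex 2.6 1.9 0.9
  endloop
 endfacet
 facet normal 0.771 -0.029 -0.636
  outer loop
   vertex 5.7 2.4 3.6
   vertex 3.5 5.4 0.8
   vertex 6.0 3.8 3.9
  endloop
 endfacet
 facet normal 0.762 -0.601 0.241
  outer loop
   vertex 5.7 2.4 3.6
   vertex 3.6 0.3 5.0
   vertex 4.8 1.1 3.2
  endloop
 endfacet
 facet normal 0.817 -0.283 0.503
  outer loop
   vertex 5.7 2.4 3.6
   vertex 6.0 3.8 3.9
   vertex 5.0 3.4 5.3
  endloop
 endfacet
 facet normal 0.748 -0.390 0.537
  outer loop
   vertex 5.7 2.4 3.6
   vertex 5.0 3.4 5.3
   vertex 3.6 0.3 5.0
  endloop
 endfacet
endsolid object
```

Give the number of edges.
24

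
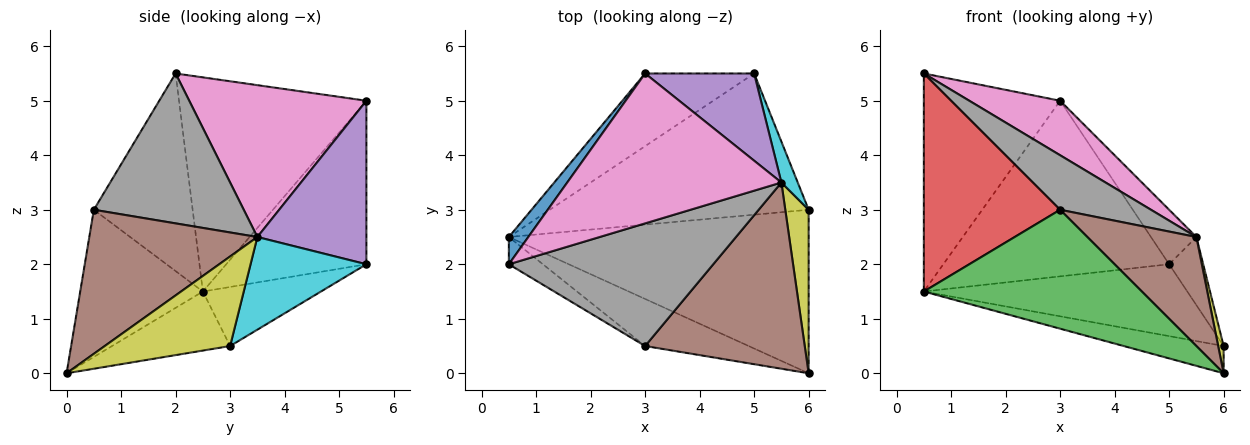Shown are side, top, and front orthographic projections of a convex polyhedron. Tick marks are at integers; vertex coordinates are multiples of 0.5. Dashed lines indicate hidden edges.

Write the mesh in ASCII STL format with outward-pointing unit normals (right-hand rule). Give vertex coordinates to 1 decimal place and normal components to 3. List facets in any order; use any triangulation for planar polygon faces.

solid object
 facet normal -0.807 0.587 0.073
  outer loop
   vertex 0.5 2.0 5.5
   vertex 3.0 5.5 5.0
   vertex 0.5 2.5 1.5
  endloop
 endfacet
 facet normal -0.498 0.802 -0.332
  outer loop
   vertex 5.0 5.5 2.0
   vertex 0.5 2.5 1.5
   vertex 3.0 5.5 5.0
  endloop
 endfacet
 facet normal -0.463 -0.824 -0.326
  outer loop
   vertex 3.0 0.5 3.0
   vertex 0.5 2.5 1.5
   vertex 6.0 0.0 0.0
  endloop
 endfacet
 facet normal -0.584 -0.805 -0.101
  outer loop
   vertex 3.0 0.5 3.0
   vertex 0.5 2.0 5.5
   vertex 0.5 2.5 1.5
  endloop
 endfacet
 facet normal 0.786 0.328 0.524
  outer loop
   vertex 5.5 3.5 2.5
   vertex 5.0 5.5 2.0
   vertex 3.0 5.5 5.0
  endloop
 endfacet
 facet normal 0.614 -0.399 0.681
  outer loop
   vertex 5.5 3.5 2.5
   vertex 3.0 0.5 3.0
   vertex 6.0 0.0 0.0
  endloop
 endfacet
 facet normal 0.555 -0.284 0.782
  outer loop
   vertex 5.5 3.5 2.5
   vertex 3.0 5.5 5.0
   vertex 0.5 2.0 5.5
  endloop
 endfacet
 facet normal 0.557 -0.337 0.759
  outer loop
   vertex 5.5 3.5 2.5
   vertex 0.5 2.0 5.5
   vertex 3.0 0.5 3.0
  endloop
 endfacet
 facet normal 0.967 -0.042 0.252
  outer loop
   vertex 6.0 3.0 0.5
   vertex 5.5 3.5 2.5
   vertex 6.0 0.0 0.0
  endloop
 endfacet
 facet normal 0.946 0.278 0.167
  outer loop
   vertex 6.0 3.0 0.5
   vertex 5.0 5.5 2.0
   vertex 5.5 3.5 2.5
  endloop
 endfacet
 facet normal -0.191 0.161 -0.968
  outer loop
   vertex 6.0 3.0 0.5
   vertex 6.0 0.0 0.0
   vertex 0.5 2.5 1.5
  endloop
 endfacet
 facet normal -0.199 0.444 -0.873
  outer loop
   vertex 6.0 3.0 0.5
   vertex 0.5 2.5 1.5
   vertex 5.0 5.5 2.0
  endloop
 endfacet
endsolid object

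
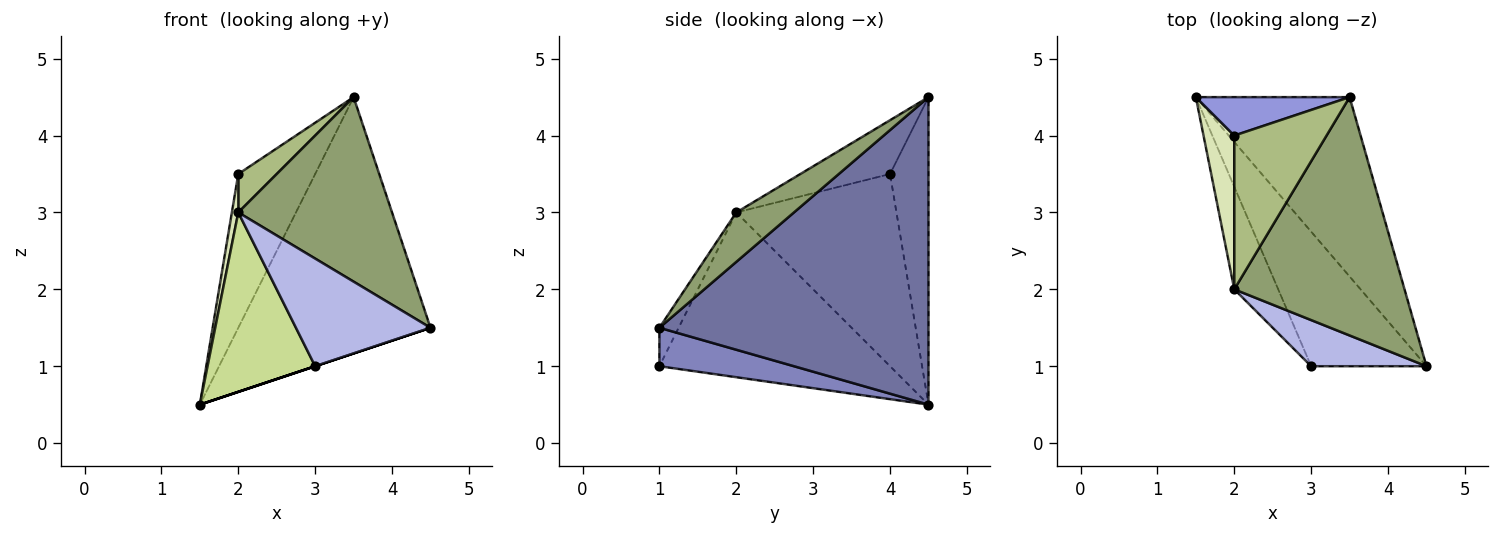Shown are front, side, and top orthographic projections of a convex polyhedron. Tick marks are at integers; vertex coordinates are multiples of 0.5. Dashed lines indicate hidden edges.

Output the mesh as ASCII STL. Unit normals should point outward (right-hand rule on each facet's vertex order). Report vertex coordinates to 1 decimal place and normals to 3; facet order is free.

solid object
 facet normal 0.754 0.538 -0.377
  outer loop
   vertex 3.5 4.5 4.5
   vertex 4.5 1.0 1.5
   vertex 1.5 4.5 0.5
  endloop
 endfacet
 facet normal 0.316 0.000 -0.949
  outer loop
   vertex 3.0 1.0 1.0
   vertex 1.5 4.5 0.5
   vertex 4.5 1.0 1.5
  endloop
 endfacet
 facet normal -0.436 0.873 0.218
  outer loop
   vertex 2.0 4.0 3.5
   vertex 3.5 4.5 4.5
   vertex 1.5 4.5 0.5
  endloop
 endfacet
 facet normal -0.130 -0.911 0.391
  outer loop
   vertex 2.0 2.0 3.0
   vertex 3.0 1.0 1.0
   vertex 4.5 1.0 1.5
  endloop
 endfacet
 facet normal 0.224 -0.597 0.771
  outer loop
   vertex 2.0 2.0 3.0
   vertex 4.5 1.0 1.5
   vertex 3.5 4.5 4.5
  endloop
 endfacet
 facet normal -0.493 -0.211 0.844
  outer loop
   vertex 2.0 2.0 3.0
   vertex 3.5 4.5 4.5
   vertex 2.0 4.0 3.5
  endloop
 endfacet
 facet normal -0.881 -0.411 -0.235
  outer loop
   vertex 2.0 2.0 3.0
   vertex 1.5 4.5 0.5
   vertex 3.0 1.0 1.0
  endloop
 endfacet
 facet normal -0.987 -0.039 0.158
  outer loop
   vertex 2.0 2.0 3.0
   vertex 2.0 4.0 3.5
   vertex 1.5 4.5 0.5
  endloop
 endfacet
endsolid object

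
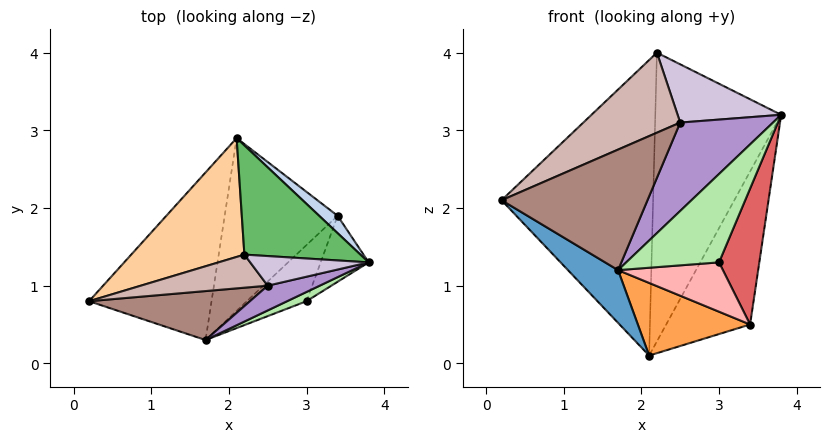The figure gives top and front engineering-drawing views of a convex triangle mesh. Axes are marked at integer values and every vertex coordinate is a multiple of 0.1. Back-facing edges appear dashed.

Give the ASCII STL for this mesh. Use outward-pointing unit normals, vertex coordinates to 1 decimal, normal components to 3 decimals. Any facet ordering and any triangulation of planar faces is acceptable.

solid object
 facet normal -0.558 -0.249 -0.792
  outer loop
   vertex 1.7 0.3 1.2
   vertex 0.2 0.8 2.1
   vertex 2.1 2.9 0.1
  endloop
 endfacet
 facet normal 0.589 0.803 0.091
  outer loop
   vertex 3.4 1.9 0.5
   vertex 2.1 2.9 0.1
   vertex 3.8 1.3 3.2
  endloop
 endfacet
 facet normal -0.015 -0.388 -0.922
  outer loop
   vertex 3.4 1.9 0.5
   vertex 1.7 0.3 1.2
   vertex 2.1 2.9 0.1
  endloop
 endfacet
 facet normal -0.535 0.784 0.315
  outer loop
   vertex 2.2 1.4 4.0
   vertex 2.1 2.9 0.1
   vertex 0.2 0.8 2.1
  endloop
 endfacet
 facet normal 0.229 0.910 0.344
  outer loop
   vertex 2.2 1.4 4.0
   vertex 3.8 1.3 3.2
   vertex 2.1 2.9 0.1
  endloop
 endfacet
 facet normal 0.351 -0.931 0.097
  outer loop
   vertex 3.0 0.8 1.3
   vertex 3.8 1.3 3.2
   vertex 1.7 0.3 1.2
  endloop
 endfacet
 facet normal 0.848 -0.477 -0.232
  outer loop
   vertex 3.0 0.8 1.3
   vertex 3.4 1.9 0.5
   vertex 3.8 1.3 3.2
  endloop
 endfacet
 facet normal 0.297 -0.630 -0.717
  outer loop
   vertex 3.0 0.8 1.3
   vertex 1.7 0.3 1.2
   vertex 3.4 1.9 0.5
  endloop
 endfacet
 facet normal 0.197 -0.944 0.265
  outer loop
   vertex 2.5 1.0 3.1
   vertex 1.7 0.3 1.2
   vertex 3.8 1.3 3.2
  endloop
 endfacet
 facet normal 0.168 -0.879 0.447
  outer loop
   vertex 2.5 1.0 3.1
   vertex 3.8 1.3 3.2
   vertex 2.2 1.4 4.0
  endloop
 endfacet
 facet normal -0.083 -0.923 0.375
  outer loop
   vertex 2.5 1.0 3.1
   vertex 0.2 0.8 2.1
   vertex 1.7 0.3 1.2
  endloop
 endfacet
 facet normal -0.085 -0.921 0.381
  outer loop
   vertex 2.5 1.0 3.1
   vertex 2.2 1.4 4.0
   vertex 0.2 0.8 2.1
  endloop
 endfacet
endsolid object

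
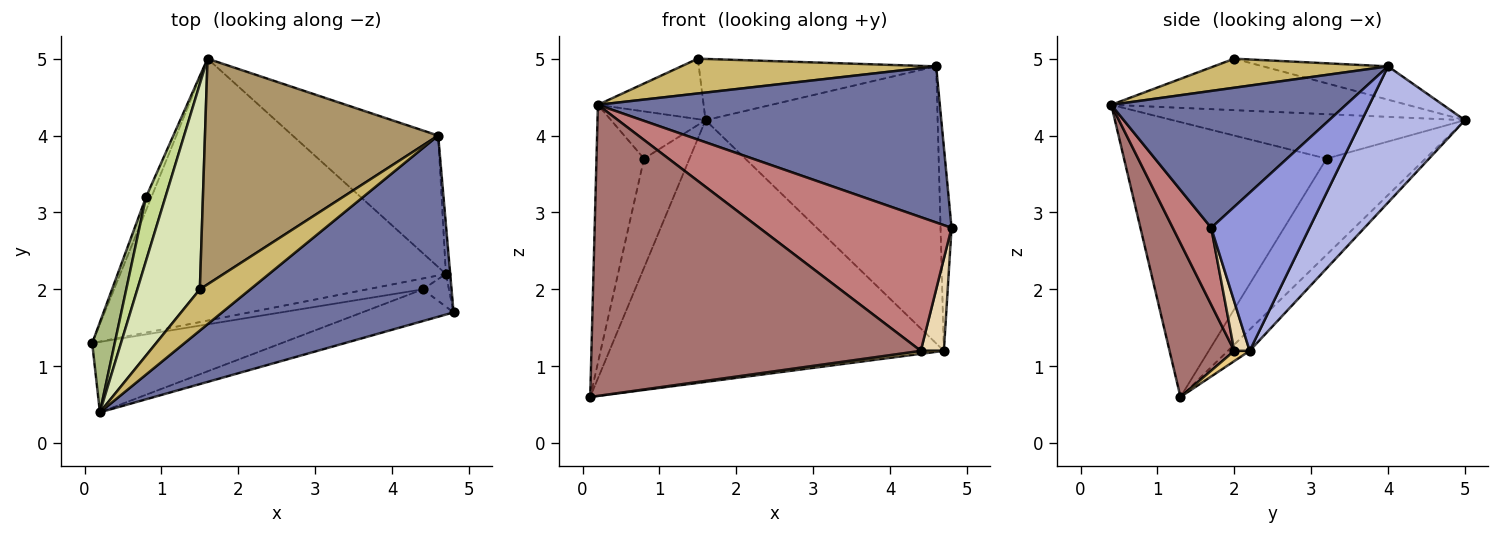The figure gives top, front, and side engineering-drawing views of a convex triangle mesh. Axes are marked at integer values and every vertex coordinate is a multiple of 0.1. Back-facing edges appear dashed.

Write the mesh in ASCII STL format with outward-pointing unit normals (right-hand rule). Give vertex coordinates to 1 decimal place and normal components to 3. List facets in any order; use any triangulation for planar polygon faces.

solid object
 facet normal 0.409 -0.596 0.691
  outer loop
   vertex 4.6 4.0 4.9
   vertex 0.2 0.4 4.4
   vertex 4.8 1.7 2.8
  endloop
 endfacet
 facet normal -0.046 0.706 -0.707
  outer loop
   vertex 4.7 2.2 1.2
   vertex 0.1 1.3 0.6
   vertex 1.6 5.0 4.2
  endloop
 endfacet
 facet normal 0.993 0.111 -0.027
  outer loop
   vertex 4.7 2.2 1.2
   vertex 4.6 4.0 4.9
   vertex 4.8 1.7 2.8
  endloop
 endfacet
 facet normal 0.372 0.838 -0.398
  outer loop
   vertex 4.7 2.2 1.2
   vertex 1.6 5.0 4.2
   vertex 4.6 4.0 4.9
  endloop
 endfacet
 facet normal -0.907 0.417 -0.051
  outer loop
   vertex 0.8 3.2 3.7
   vertex 1.6 5.0 4.2
   vertex 0.1 1.3 0.6
  endloop
 endfacet
 facet normal -0.970 0.228 0.079
  outer loop
   vertex 0.8 3.2 3.7
   vertex 0.1 1.3 0.6
   vertex 0.2 0.4 4.4
  endloop
 endfacet
 facet normal -0.879 0.284 0.383
  outer loop
   vertex 0.8 3.2 3.7
   vertex 0.2 0.4 4.4
   vertex 1.6 5.0 4.2
  endloop
 endfacet
 facet normal -0.620 0.221 0.753
  outer loop
   vertex 1.5 2.0 5.0
   vertex 1.6 5.0 4.2
   vertex 0.2 0.4 4.4
  endloop
 endfacet
 facet normal -0.137 0.259 0.956
  outer loop
   vertex 1.5 2.0 5.0
   vertex 4.6 4.0 4.9
   vertex 1.6 5.0 4.2
  endloop
 endfacet
 facet normal 0.403 -0.590 0.700
  outer loop
   vertex 1.5 2.0 5.0
   vertex 0.2 0.4 4.4
   vertex 4.6 4.0 4.9
  endloop
 endfacet
 facet normal 0.175 -0.263 -0.949
  outer loop
   vertex 4.4 2.0 1.2
   vertex 0.1 1.3 0.6
   vertex 4.7 2.2 1.2
  endloop
 endfacet
 facet normal 0.532 -0.798 -0.283
  outer loop
   vertex 4.4 2.0 1.2
   vertex 4.7 2.2 1.2
   vertex 4.8 1.7 2.8
  endloop
 endfacet
 facet normal 0.188 -0.955 -0.231
  outer loop
   vertex 4.4 2.0 1.2
   vertex 0.2 0.4 4.4
   vertex 0.1 1.3 0.6
  endloop
 endfacet
 facet normal 0.191 -0.955 -0.227
  outer loop
   vertex 4.4 2.0 1.2
   vertex 4.8 1.7 2.8
   vertex 0.2 0.4 4.4
  endloop
 endfacet
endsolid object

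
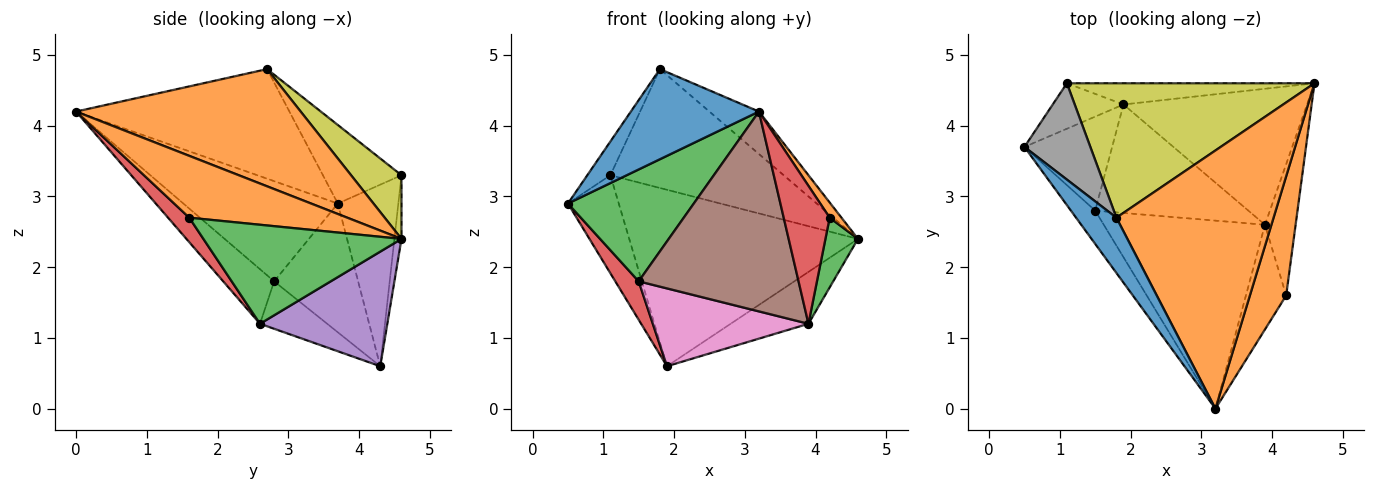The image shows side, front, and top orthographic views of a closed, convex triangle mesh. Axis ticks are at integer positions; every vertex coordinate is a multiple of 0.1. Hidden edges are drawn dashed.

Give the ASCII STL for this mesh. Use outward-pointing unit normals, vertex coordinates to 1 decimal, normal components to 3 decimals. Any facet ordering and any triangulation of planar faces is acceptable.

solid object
 facet normal -0.818 -0.491 0.301
  outer loop
   vertex 1.8 2.7 4.8
   vertex 0.5 3.7 2.9
   vertex 3.2 0.0 4.2
  endloop
 endfacet
 facet normal 0.593 0.131 0.795
  outer loop
   vertex 1.8 2.7 4.8
   vertex 3.2 0.0 4.2
   vertex 4.6 4.6 2.4
  endloop
 endfacet
 facet normal -0.762 -0.621 -0.185
  outer loop
   vertex 1.5 2.8 1.8
   vertex 3.2 0.0 4.2
   vertex 0.5 3.7 2.9
  endloop
 endfacet
 facet normal -0.805 -0.224 -0.549
  outer loop
   vertex 1.5 2.8 1.8
   vertex 0.5 3.7 2.9
   vertex 1.9 4.3 0.6
  endloop
 endfacet
 facet normal 0.504 0.308 -0.807
  outer loop
   vertex 3.9 2.6 1.2
   vertex 1.9 4.3 0.6
   vertex 4.6 4.6 2.4
  endloop
 endfacet
 facet normal -0.226 -0.709 -0.668
  outer loop
   vertex 3.9 2.6 1.2
   vertex 3.2 0.0 4.2
   vertex 1.5 2.8 1.8
  endloop
 endfacet
 facet normal -0.244 -0.565 -0.788
  outer loop
   vertex 3.9 2.6 1.2
   vertex 1.5 2.8 1.8
   vertex 1.9 4.3 0.6
  endloop
 endfacet
 facet normal -0.747 0.220 0.627
  outer loop
   vertex 1.1 4.6 3.3
   vertex 0.5 3.7 2.9
   vertex 1.8 2.7 4.8
  endloop
 endfacet
 facet normal 0.189 0.650 0.736
  outer loop
   vertex 1.1 4.6 3.3
   vertex 1.8 2.7 4.8
   vertex 4.6 4.6 2.4
  endloop
 endfacet
 facet normal -0.734 0.616 -0.286
  outer loop
   vertex 1.1 4.6 3.3
   vertex 1.9 4.3 0.6
   vertex 0.5 3.7 2.9
  endloop
 endfacet
 facet normal -0.031 0.992 -0.119
  outer loop
   vertex 1.1 4.6 3.3
   vertex 4.6 4.6 2.4
   vertex 1.9 4.3 0.6
  endloop
 endfacet
 facet normal 0.861 -0.064 0.505
  outer loop
   vertex 4.2 1.6 2.7
   vertex 4.6 4.6 2.4
   vertex 3.2 0.0 4.2
  endloop
 endfacet
 facet normal 0.944 -0.155 -0.292
  outer loop
   vertex 4.2 1.6 2.7
   vertex 3.9 2.6 1.2
   vertex 4.6 4.6 2.4
  endloop
 endfacet
 facet normal 0.345 -0.748 -0.567
  outer loop
   vertex 4.2 1.6 2.7
   vertex 3.2 0.0 4.2
   vertex 3.9 2.6 1.2
  endloop
 endfacet
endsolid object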